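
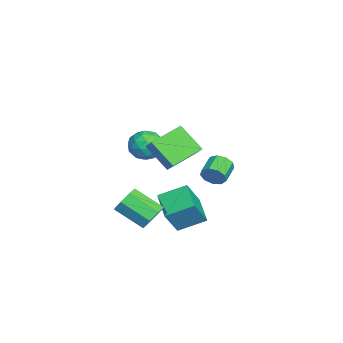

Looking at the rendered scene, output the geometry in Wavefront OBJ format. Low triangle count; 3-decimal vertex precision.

v -2.195 -0.765 0.466
v -1.276 -1.281 0.072
v -3.244 -1.919 -0.472
v -2.325 -2.435 -0.866
v -2.597 -2.524 0.222
v -1.949 -1.811 0.802
v -2.571 -1.389 -1.202
v -1.923 -0.676 -0.622
v -1.508 -1.666 -0.959
v -1.524 -2.368 -0.079
v -2.996 -0.832 -0.321
v -3.012 -1.534 0.559
v -1.643 -0.922 0.352
v -2.877 -2.278 -0.752
v -3.037 -2.331 -0.112
v -2.496 -2.634 -0.344
v -2.039 -1.233 0.781
v -1.498 -1.536 0.549
v -2.275 -2.267 0.637
v -3.022 -1.664 -0.949
v -2.481 -1.967 -1.181
v -2.024 -0.566 -0.056
v -1.483 -0.869 -0.288
v -2.245 -0.933 -1.037
v -1.24 -1.451 -0.486
v -1.857 -2.13 -1.038
v -2.001 -1.515 -1.235
v -1.62 -1.096 -0.894
v -1.249 -1.863 0.031
v -1.866 -2.542 -0.521
v -2.026 -2.594 0.119
v -1.644 -2.175 0.46
v -1.386 -2.09 -0.575
v -2.654 -0.658 0.121
v -3.271 -1.337 -0.431
v -2.876 -1.025 -0.86
v -2.494 -0.606 -0.519
v -2.663 -1.07 0.638
v -3.28 -1.749 0.086
v -2.9 -2.104 0.494
v -2.519 -1.685 0.835
v -3.134 -1.11 0.175
v 0.71 -0.105 -3.769
v 0.541 1.529 -3.01
v 2.426 0.368 -4.405
v 2.256 2.003 -3.646
v 1.504 -0.783 -2.134
v 1.334 0.852 -1.375
v 3.219 -0.309 -2.77
v 3.05 1.325 -2.011
v 3.916 -0.88 -2.469
v 4.796 -1.035 -2.177
v 4.164 -2.635 -1.119
v 3.284 -2.48 -1.411
v 4.432 -0.599 -1.735
v 3.8 -2.199 -0.677
v 3.766 -0.327 -1.724
v 3.133 -1.928 -0.665
v 3.188 -0.38 -2.149
v 2.555 -1.98 -1.09
v 3.036 -0.725 -2.761
v 2.404 -2.325 -1.703
v 3.4 -1.161 -3.203
v 2.768 -2.761 -2.145
v 4.067 -1.432 -3.215
v 3.434 -3.033 -2.156
v 4.645 -1.38 -2.79
v 4.012 -2.98 -1.731
v 1.409 -1.406 1.704
v 2.28 -1.053 2.514
v 0.172 0.147 2.358
v 1.043 0.499 3.168
v 2.197 -0.199 0.332
v 3.068 0.153 1.142
v 0.96 1.353 0.986
v 1.831 1.706 1.796
v -2.984 2.248 -3.134
v -2.637 2.535 -2.449
v -3.848 2.979 -2.021
v -4.196 2.692 -2.706
v -2.632 2.93 -2.847
v -3.844 3.375 -2.418
v -2.792 3.007 -3.379
v -4.004 3.451 -2.95
v -3.042 2.728 -3.797
v -4.254 3.172 -3.368
v -3.265 2.224 -3.904
v -4.477 2.669 -3.476
v -3.356 1.732 -3.652
v -4.568 2.176 -3.223
v -3.273 1.481 -3.157
v -4.485 1.925 -2.729
v -3.055 1.589 -2.652
v -4.267 2.033 -2.223
v -2.804 2.005 -2.372
v -4.015 2.449 -1.944
f 1 38 17
f 38 12 41
f 17 41 6
f 38 41 17
f 1 17 13
f 17 6 18
f 13 18 2
f 17 18 13
f 1 13 22
f 13 2 23
f 22 23 8
f 13 23 22
f 1 22 34
f 22 8 37
f 34 37 11
f 22 37 34
f 1 34 38
f 34 11 42
f 38 42 12
f 34 42 38
f 2 18 29
f 18 6 32
f 29 32 10
f 18 32 29
f 6 41 19
f 41 12 40
f 19 40 5
f 41 40 19
f 12 42 39
f 42 11 35
f 39 35 3
f 42 35 39
f 11 37 36
f 37 8 24
f 36 24 7
f 37 24 36
f 8 23 28
f 23 2 25
f 28 25 9
f 23 25 28
f 4 30 16
f 30 10 31
f 16 31 5
f 30 31 16
f 4 16 14
f 16 5 15
f 14 15 3
f 16 15 14
f 4 14 21
f 14 3 20
f 21 20 7
f 14 20 21
f 4 21 26
f 21 7 27
f 26 27 9
f 21 27 26
f 4 26 30
f 26 9 33
f 30 33 10
f 26 33 30
f 5 31 19
f 31 10 32
f 19 32 6
f 31 32 19
f 3 15 39
f 15 5 40
f 39 40 12
f 15 40 39
f 7 20 36
f 20 3 35
f 36 35 11
f 20 35 36
f 9 27 28
f 27 7 24
f 28 24 8
f 27 24 28
f 10 33 29
f 33 9 25
f 29 25 2
f 33 25 29
f 44 46 43
f 47 44 43
f 43 46 45
f 45 47 43
f 44 50 46
f 48 44 47
f 48 50 44
f 46 50 45
f 49 47 45
f 45 50 49
f 49 48 47
f 50 48 49
f 52 51 55
f 52 55 53
f 53 55 56
f 53 56 54
f 55 51 57
f 55 57 56
f 56 57 58
f 56 58 54
f 57 51 59
f 57 59 58
f 58 59 60
f 58 60 54
f 59 51 61
f 59 61 60
f 60 61 62
f 60 62 54
f 61 51 63
f 61 63 62
f 62 63 64
f 62 64 54
f 63 51 65
f 63 65 64
f 64 65 66
f 64 66 54
f 65 51 67
f 65 67 66
f 66 67 68
f 66 68 54
f 67 51 52
f 67 52 68
f 68 52 53
f 68 53 54
f 70 72 69
f 73 70 69
f 69 72 71
f 71 73 69
f 70 76 72
f 74 70 73
f 74 76 70
f 72 76 71
f 75 73 71
f 71 76 75
f 75 74 73
f 76 74 75
f 78 77 81
f 78 81 79
f 79 81 82
f 79 82 80
f 81 77 83
f 81 83 82
f 82 83 84
f 82 84 80
f 83 77 85
f 83 85 84
f 84 85 86
f 84 86 80
f 85 77 87
f 85 87 86
f 86 87 88
f 86 88 80
f 87 77 89
f 87 89 88
f 88 89 90
f 88 90 80
f 89 77 91
f 89 91 90
f 90 91 92
f 90 92 80
f 91 77 93
f 91 93 92
f 92 93 94
f 92 94 80
f 93 77 95
f 93 95 94
f 94 95 96
f 94 96 80
f 95 77 78
f 95 78 96
f 96 78 79
f 96 79 80



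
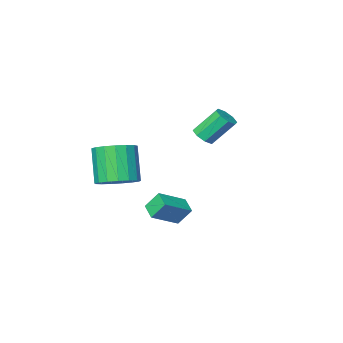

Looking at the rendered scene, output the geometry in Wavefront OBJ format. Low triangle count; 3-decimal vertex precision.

v 4.085 0.341 -1.672
v 4.829 -0.366 -1.895
v 4.438 -1.328 -0.151
v 3.695 -0.621 0.072
v 5.075 -0.008 -1.643
v 4.685 -0.97 0.102
v 5.095 0.43 -1.397
v 4.704 -0.532 0.348
v 4.883 0.847 -1.214
v 4.492 -0.114 0.53
v 4.488 1.149 -1.137
v 4.098 0.187 0.608
v 4.002 1.265 -1.182
v 3.611 0.304 0.563
v 3.534 1.17 -1.339
v 3.143 0.208 0.406
v 3.193 0.884 -1.573
v 2.802 -0.077 0.172
v 3.056 0.474 -1.829
v 2.665 -0.487 -0.085
v 3.155 0.034 -2.05
v 2.764 -0.928 -0.305
v 3.467 -0.336 -2.184
v 3.076 -1.298 -0.439
v 3.921 -0.552 -2.201
v 3.53 -1.513 -0.456
v 4.412 -0.562 -2.097
v 4.022 -1.524 -0.352
v -1.084 -0.682 -0.374
v -0.558 -0.406 -0.109
v -1.491 0.137 1.179
v -2.016 -0.138 0.914
v -0.8 -0.098 -0.414
v -1.733 0.445 0.873
v -1.209 -0.131 -0.696
v -2.142 0.412 0.591
v -1.544 -0.487 -0.789
v -2.477 0.056 0.498
v -1.609 -0.957 -0.639
v -2.542 -0.414 0.649
v -1.367 -1.265 -0.333
v -2.3 -0.722 0.954
v -0.958 -1.232 -0.051
v -1.891 -0.689 1.236
v -0.623 -0.876 0.042
v -1.556 -0.333 1.329
v 1.833 3.075 -2.888
v 1.665 2.232 -2.588
v 3.216 3.071 -2.124
v 3.049 2.229 -1.824
v 2.311 2.671 -3.756
v 2.144 1.829 -3.456
v 3.695 2.668 -2.992
v 3.527 1.825 -2.692
f 2 1 5
f 2 5 3
f 3 5 6
f 3 6 4
f 5 1 7
f 5 7 6
f 6 7 8
f 6 8 4
f 7 1 9
f 7 9 8
f 8 9 10
f 8 10 4
f 9 1 11
f 9 11 10
f 10 11 12
f 10 12 4
f 11 1 13
f 11 13 12
f 12 13 14
f 12 14 4
f 13 1 15
f 13 15 14
f 14 15 16
f 14 16 4
f 15 1 17
f 15 17 16
f 16 17 18
f 16 18 4
f 17 1 19
f 17 19 18
f 18 19 20
f 18 20 4
f 19 1 21
f 19 21 20
f 20 21 22
f 20 22 4
f 21 1 23
f 21 23 22
f 22 23 24
f 22 24 4
f 23 1 25
f 23 25 24
f 24 25 26
f 24 26 4
f 25 1 27
f 25 27 26
f 26 27 28
f 26 28 4
f 27 1 2
f 27 2 28
f 28 2 3
f 28 3 4
f 30 29 33
f 30 33 31
f 31 33 34
f 31 34 32
f 33 29 35
f 33 35 34
f 34 35 36
f 34 36 32
f 35 29 37
f 35 37 36
f 36 37 38
f 36 38 32
f 37 29 39
f 37 39 38
f 38 39 40
f 38 40 32
f 39 29 41
f 39 41 40
f 40 41 42
f 40 42 32
f 41 29 43
f 41 43 42
f 42 43 44
f 42 44 32
f 43 29 45
f 43 45 44
f 44 45 46
f 44 46 32
f 45 29 30
f 45 30 46
f 46 30 31
f 46 31 32
f 48 50 47
f 51 48 47
f 47 50 49
f 49 51 47
f 48 54 50
f 52 48 51
f 52 54 48
f 50 54 49
f 53 51 49
f 49 54 53
f 53 52 51
f 54 52 53



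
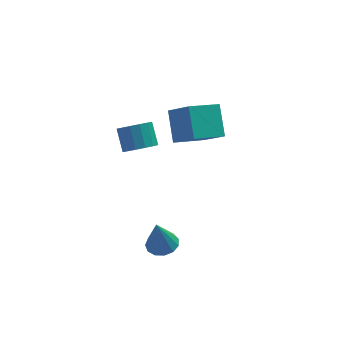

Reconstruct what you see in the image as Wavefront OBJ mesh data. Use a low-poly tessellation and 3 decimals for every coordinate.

v 0.207 0.361 2.12
v 0.301 1.69 3.208
v -0.511 1.346 0.979
v -0.417 2.675 2.067
v 1.757 0.765 1.493
v 1.851 2.094 2.581
v 1.039 1.75 0.352
v 1.133 3.079 1.44
v -1.839 2.252 -0.088
v -0.988 2.36 -0.145
v -1.049 3.296 0.711
v -1.901 3.188 0.768
v -1.159 2.631 -0.454
v -1.221 3.567 0.403
v -1.513 2.801 -0.664
v -1.574 3.737 0.192
v -1.954 2.823 -0.721
v -2.015 3.759 0.135
v -2.364 2.693 -0.608
v -2.426 3.629 0.249
v -2.634 2.444 -0.355
v -2.695 3.38 0.501
v -2.691 2.144 -0.031
v -2.752 3.08 0.825
v -2.519 1.873 0.277
v -2.581 2.809 1.134
v -2.166 1.703 0.488
v -2.227 2.639 1.344
v -1.725 1.681 0.545
v -1.786 2.617 1.401
v -1.314 1.811 0.431
v -1.376 2.747 1.288
v -1.045 2.06 0.179
v -1.106 2.996 1.035
v -1.587 -0.89 -4.349
v -0.945 -0.442 -4.245
v -1.853 -0.89 -2.711
v -1.286 -0.162 -4.301
v -1.723 -0.112 -4.372
v -2.116 -0.31 -4.435
v -2.342 -0.692 -4.472
v -2.328 -1.137 -4.469
v -2.079 -1.503 -4.429
v -1.674 -1.675 -4.363
v -1.241 -1.598 -4.293
v -0.918 -1.296 -4.241
v -0.808 -0.865 -4.223
f 2 4 1
f 5 2 1
f 1 4 3
f 3 5 1
f 2 8 4
f 6 2 5
f 6 8 2
f 4 8 3
f 7 5 3
f 3 8 7
f 7 6 5
f 8 6 7
f 10 9 13
f 10 13 11
f 11 13 14
f 11 14 12
f 13 9 15
f 13 15 14
f 14 15 16
f 14 16 12
f 15 9 17
f 15 17 16
f 16 17 18
f 16 18 12
f 17 9 19
f 17 19 18
f 18 19 20
f 18 20 12
f 19 9 21
f 19 21 20
f 20 21 22
f 20 22 12
f 21 9 23
f 21 23 22
f 22 23 24
f 22 24 12
f 23 9 25
f 23 25 24
f 24 25 26
f 24 26 12
f 25 9 27
f 25 27 26
f 26 27 28
f 26 28 12
f 27 9 29
f 27 29 28
f 28 29 30
f 28 30 12
f 29 9 31
f 29 31 30
f 30 31 32
f 30 32 12
f 31 9 33
f 31 33 32
f 32 33 34
f 32 34 12
f 33 9 10
f 33 10 34
f 34 10 11
f 34 11 12
f 36 35 38
f 36 38 37
f 38 35 39
f 38 39 37
f 39 35 40
f 39 40 37
f 40 35 41
f 40 41 37
f 41 35 42
f 41 42 37
f 42 35 43
f 42 43 37
f 43 35 44
f 43 44 37
f 44 35 45
f 44 45 37
f 45 35 46
f 45 46 37
f 46 35 47
f 46 47 37
f 47 35 36
f 47 36 37



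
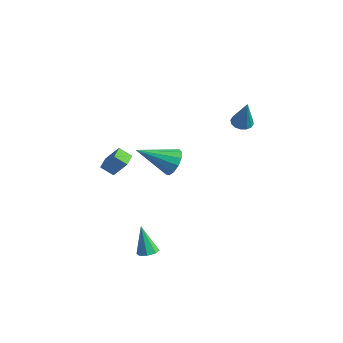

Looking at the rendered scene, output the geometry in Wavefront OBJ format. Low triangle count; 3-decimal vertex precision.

v 3.371 -3.8 -4.602
v 3.929 -3.781 -4.383
v 2.729 -3.68 -2.978
v 3.764 -3.363 -4.479
v 3.368 -3.202 -4.647
v 2.974 -3.39 -4.789
v 2.813 -3.819 -4.821
v 2.978 -4.236 -4.725
v 3.373 -4.398 -4.557
v 3.767 -4.21 -4.415
v -0.045 -3.93 0.298
v 0.679 -3.617 1.356
v -0.475 -3.189 0.373
v 0.249 -2.876 1.431
v 0.531 -3.544 -0.211
v 1.255 -3.231 0.847
v 0.101 -2.803 -0.136
v 0.825 -2.49 0.922
v 3.404 2.985 2.202
v 3.947 2.758 2.007
v 3.956 2.795 3.958
v 3.992 3.075 2.027
v 3.88 3.368 2.094
v 3.64 3.559 2.19
v 3.337 3.595 2.289
v 3.052 3.468 2.365
v 2.861 3.212 2.397
v 2.816 2.895 2.377
v 2.929 2.602 2.31
v 3.169 2.412 2.214
v 3.472 2.375 2.115
v 3.757 2.502 2.039
v 3.616 -2.211 1.747
v 4.205 -2.218 2.374
v 2.444 -3.709 2.833
v 3.882 -1.878 2.494
v 3.474 -1.643 2.377
v 3.112 -1.589 2.061
v 2.909 -1.732 1.644
v 2.931 -2.028 1.261
v 3.17 -2.381 1.032
v 3.551 -2.68 1.03
v 3.953 -2.831 1.255
v 4.247 -2.785 1.637
v 4.341 -2.556 2.054
f 2 1 4
f 2 4 3
f 4 1 5
f 4 5 3
f 5 1 6
f 5 6 3
f 6 1 7
f 6 7 3
f 7 1 8
f 7 8 3
f 8 1 9
f 8 9 3
f 9 1 10
f 9 10 3
f 10 1 2
f 10 2 3
f 12 14 11
f 15 12 11
f 11 14 13
f 13 15 11
f 12 18 14
f 16 12 15
f 16 18 12
f 14 18 13
f 17 15 13
f 13 18 17
f 17 16 15
f 18 16 17
f 20 19 22
f 20 22 21
f 22 19 23
f 22 23 21
f 23 19 24
f 23 24 21
f 24 19 25
f 24 25 21
f 25 19 26
f 25 26 21
f 26 19 27
f 26 27 21
f 27 19 28
f 27 28 21
f 28 19 29
f 28 29 21
f 29 19 30
f 29 30 21
f 30 19 31
f 30 31 21
f 31 19 32
f 31 32 21
f 32 19 20
f 32 20 21
f 34 33 36
f 34 36 35
f 36 33 37
f 36 37 35
f 37 33 38
f 37 38 35
f 38 33 39
f 38 39 35
f 39 33 40
f 39 40 35
f 40 33 41
f 40 41 35
f 41 33 42
f 41 42 35
f 42 33 43
f 42 43 35
f 43 33 44
f 43 44 35
f 44 33 45
f 44 45 35
f 45 33 34
f 45 34 35



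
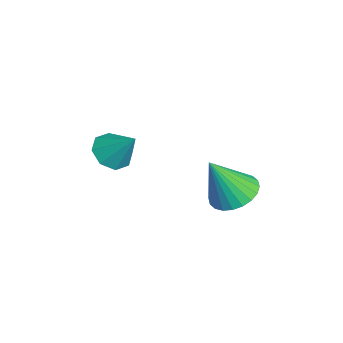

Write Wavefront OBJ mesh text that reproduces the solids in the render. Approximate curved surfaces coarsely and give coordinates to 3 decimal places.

v 1.693 -2.932 -1.916
v 2.362 -2.852 -2.382
v 2.347 -2.168 -0.844
v 1.953 -2.384 -2.467
v 1.392 -2.237 -2.228
v 1.006 -2.497 -1.807
v 1.023 -3.012 -1.449
v 1.432 -3.481 -1.365
v 1.994 -3.628 -1.603
v 2.379 -3.368 -2.024
v 1.826 1.218 -4.157
v 2.631 1.735 -3.999
v 2.054 0.322 -2.383
v 2.367 1.962 -3.851
v 2.021 2.076 -3.749
v 1.645 2.059 -3.709
v 1.296 1.914 -3.737
v 1.029 1.663 -3.829
v 0.882 1.344 -3.971
v 0.879 1.006 -4.142
v 1.02 0.701 -4.314
v 1.284 0.473 -4.463
v 1.63 0.36 -4.565
v 2.006 0.377 -4.605
v 2.355 0.522 -4.577
v 2.623 0.773 -4.484
v 2.769 1.091 -4.342
v 2.772 1.429 -4.172
f 2 1 4
f 2 4 3
f 4 1 5
f 4 5 3
f 5 1 6
f 5 6 3
f 6 1 7
f 6 7 3
f 7 1 8
f 7 8 3
f 8 1 9
f 8 9 3
f 9 1 10
f 9 10 3
f 10 1 2
f 10 2 3
f 12 11 14
f 12 14 13
f 14 11 15
f 14 15 13
f 15 11 16
f 15 16 13
f 16 11 17
f 16 17 13
f 17 11 18
f 17 18 13
f 18 11 19
f 18 19 13
f 19 11 20
f 19 20 13
f 20 11 21
f 20 21 13
f 21 11 22
f 21 22 13
f 22 11 23
f 22 23 13
f 23 11 24
f 23 24 13
f 24 11 25
f 24 25 13
f 25 11 26
f 25 26 13
f 26 11 27
f 26 27 13
f 27 11 28
f 27 28 13
f 28 11 12
f 28 12 13



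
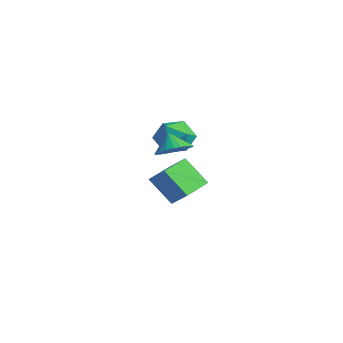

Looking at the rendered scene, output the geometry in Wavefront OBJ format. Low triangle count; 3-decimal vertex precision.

v -4.481 1.258 -2.741
v -3.476 1.513 -1.861
v -5.111 2.894 -2.496
v -4.107 3.149 -1.615
v -3.393 1.891 -4.165
v -2.389 2.146 -3.284
v -4.024 3.527 -3.919
v -3.019 3.782 -3.039
v 2.015 -1.47 2.154
v 2.634 -0.914 2.525
v 1.445 -1.43 3.046
v 2.413 -0.681 2.373
v 2.132 -0.568 2.189
v 1.833 -0.592 1.998
v 1.562 -0.75 1.832
v 1.36 -1.017 1.714
v 1.258 -1.353 1.664
v 1.271 -1.707 1.688
v 1.397 -2.025 1.783
v 1.618 -2.258 1.934
v 1.899 -2.372 2.119
v 2.198 -2.347 2.309
v 2.469 -2.19 2.476
v 2.671 -1.922 2.593
v 2.773 -1.586 2.644
v 2.76 -1.232 2.62
v -4.677 2.182 -0.305
v -3.853 2.868 -0.71
v -3.567 1.672 1.09
v -2.743 2.358 0.685
v -3.694 2.81 1.137
v -4.38 3.125 0.275
v -3.04 1.415 0.105
v -3.726 1.73 -0.757
v -2.841 2.394 -0.456
v -3.245 3.256 0.181
v -4.175 1.284 0.199
v -4.579 2.146 0.836
f 2 4 1
f 5 2 1
f 1 4 3
f 3 5 1
f 2 8 4
f 6 2 5
f 6 8 2
f 4 8 3
f 7 5 3
f 3 8 7
f 7 6 5
f 8 6 7
f 10 9 12
f 10 12 11
f 12 9 13
f 12 13 11
f 13 9 14
f 13 14 11
f 14 9 15
f 14 15 11
f 15 9 16
f 15 16 11
f 16 9 17
f 16 17 11
f 17 9 18
f 17 18 11
f 18 9 19
f 18 19 11
f 19 9 20
f 19 20 11
f 20 9 21
f 20 21 11
f 21 9 22
f 21 22 11
f 22 9 23
f 22 23 11
f 23 9 24
f 23 24 11
f 24 9 25
f 24 25 11
f 25 9 26
f 25 26 11
f 26 9 10
f 26 10 11
f 27 38 32
f 27 32 28
f 27 28 34
f 27 34 37
f 27 37 38
f 28 32 36
f 32 38 31
f 38 37 29
f 37 34 33
f 34 28 35
f 30 36 31
f 30 31 29
f 30 29 33
f 30 33 35
f 30 35 36
f 31 36 32
f 29 31 38
f 33 29 37
f 35 33 34
f 36 35 28



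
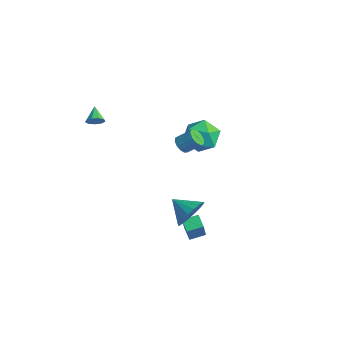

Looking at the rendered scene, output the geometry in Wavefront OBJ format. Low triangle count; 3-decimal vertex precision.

v 1.879 -0.439 -4.297
v 2.472 -1.007 -2.832
v 2.18 0.416 -4.088
v 2.773 -0.153 -2.622
v 2.607 -0.607 -4.658
v 3.2 -1.176 -3.192
v 2.908 0.247 -4.448
v 3.501 -0.321 -2.983
v 3.653 -1.218 -1.33
v 4.176 -1.79 -0.699
v 2.487 -1.642 -0.75
v 4.144 -1.403 -0.48
v 4.016 -0.981 -0.429
v 3.815 -0.605 -0.557
v 3.582 -0.35 -0.838
v 3.363 -0.267 -1.217
v 3.202 -0.373 -1.618
v 3.13 -0.646 -1.962
v 3.161 -1.032 -2.181
v 3.29 -1.455 -2.232
v 3.491 -1.831 -2.104
v 3.724 -2.085 -1.822
v 3.943 -2.168 -1.444
v 4.104 -2.063 -1.043
v -2.26 -3.33 3.171
v -1.908 -2.989 3.398
v -3.02 -2.89 3.689
v -2.038 -2.845 3.084
v -2.272 -2.927 2.811
v -2.501 -3.198 2.706
v -2.616 -3.531 2.818
v -2.565 -3.769 3.096
v -2.371 -3.802 3.408
v -2.125 -3.614 3.61
v -1.942 -3.293 3.606
v 2.224 -0.862 3.194
v 2.714 -1.04 2.987
v 3.225 -0.416 3.659
v 2.736 -0.238 3.866
v 2.631 -0.788 2.816
v 3.142 -0.164 3.488
v 2.42 -0.56 2.765
v 2.931 0.064 3.437
v 2.146 -0.427 2.85
v 2.657 0.197 3.522
v 1.897 -0.433 3.044
v 2.409 0.191 3.716
v 1.753 -0.575 3.286
v 2.264 0.049 3.958
v 1.758 -0.808 3.499
v 2.269 -0.184 4.171
v 1.911 -1.058 3.614
v 2.422 -0.434 4.287
v 2.164 -1.246 3.597
v 2.675 -0.622 4.269
v 2.436 -1.312 3.451
v 2.947 -0.688 4.123
v 2.641 -1.235 3.224
v 3.152 -0.611 3.896
v -2.072 2.487 0.343
v -1.312 3.037 1.02
v -0.748 2.263 -0.96
v 0.012 2.813 -0.283
v -0.376 1.765 0.016
v -1.195 1.904 0.821
v -0.865 3.396 -0.761
v -1.684 3.535 0.044
v -0.567 3.599 0.337
v -0.264 2.591 0.818
v -1.796 2.709 -0.758
v -1.493 1.701 -0.277
f 2 4 1
f 5 2 1
f 1 4 3
f 3 5 1
f 2 8 4
f 6 2 5
f 6 8 2
f 4 8 3
f 7 5 3
f 3 8 7
f 7 6 5
f 8 6 7
f 10 9 12
f 10 12 11
f 12 9 13
f 12 13 11
f 13 9 14
f 13 14 11
f 14 9 15
f 14 15 11
f 15 9 16
f 15 16 11
f 16 9 17
f 16 17 11
f 17 9 18
f 17 18 11
f 18 9 19
f 18 19 11
f 19 9 20
f 19 20 11
f 20 9 21
f 20 21 11
f 21 9 22
f 21 22 11
f 22 9 23
f 22 23 11
f 23 9 24
f 23 24 11
f 24 9 10
f 24 10 11
f 26 25 28
f 26 28 27
f 28 25 29
f 28 29 27
f 29 25 30
f 29 30 27
f 30 25 31
f 30 31 27
f 31 25 32
f 31 32 27
f 32 25 33
f 32 33 27
f 33 25 34
f 33 34 27
f 34 25 35
f 34 35 27
f 35 25 26
f 35 26 27
f 37 36 40
f 37 40 38
f 38 40 41
f 38 41 39
f 40 36 42
f 40 42 41
f 41 42 43
f 41 43 39
f 42 36 44
f 42 44 43
f 43 44 45
f 43 45 39
f 44 36 46
f 44 46 45
f 45 46 47
f 45 47 39
f 46 36 48
f 46 48 47
f 47 48 49
f 47 49 39
f 48 36 50
f 48 50 49
f 49 50 51
f 49 51 39
f 50 36 52
f 50 52 51
f 51 52 53
f 51 53 39
f 52 36 54
f 52 54 53
f 53 54 55
f 53 55 39
f 54 36 56
f 54 56 55
f 55 56 57
f 55 57 39
f 56 36 58
f 56 58 57
f 57 58 59
f 57 59 39
f 58 36 37
f 58 37 59
f 59 37 38
f 59 38 39
f 60 71 65
f 60 65 61
f 60 61 67
f 60 67 70
f 60 70 71
f 61 65 69
f 65 71 64
f 71 70 62
f 70 67 66
f 67 61 68
f 63 69 64
f 63 64 62
f 63 62 66
f 63 66 68
f 63 68 69
f 64 69 65
f 62 64 71
f 66 62 70
f 68 66 67
f 69 68 61



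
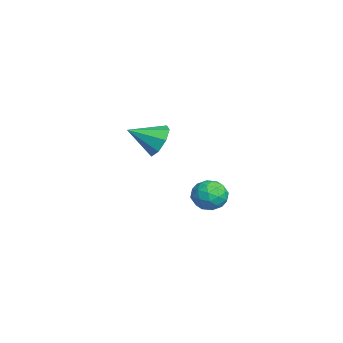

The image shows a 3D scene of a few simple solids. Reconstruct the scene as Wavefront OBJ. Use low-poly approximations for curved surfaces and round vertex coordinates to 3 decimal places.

v -2.976 -2.364 0.754
v -2.525 -2.749 0.012
v -2.944 -3.776 1.506
v -2.066 -2.476 0.505
v -2.14 -2.137 1.144
v -2.704 -1.931 1.555
v -3.427 -1.979 1.496
v -3.886 -2.252 1.003
v -3.812 -2.591 0.364
v -3.249 -2.797 -0.047
v 2.205 -0.059 -0.215
v 2.886 -0.204 0.257
v 2.074 -1.396 -0.437
v 2.755 -1.541 0.035
v 2.045 -1.266 0.394
v 2.126 -0.44 0.531
v 2.834 -1.16 -0.711
v 2.915 -0.334 -0.574
v 3.274 -0.885 -0.049
v 2.787 -0.95 0.633
v 2.173 -0.65 -0.813
v 1.686 -0.715 -0.131
v 2.557 -0.014 0.04
v 2.403 -1.586 -0.22
v 1.986 -1.424 -0.01
v 2.386 -1.509 0.268
v 2.111 -0.153 0.201
v 2.511 -0.238 0.479
v 2.017 -0.862 0.559
v 2.449 -1.362 -0.659
v 2.849 -1.447 -0.381
v 2.574 -0.091 -0.448
v 2.974 -0.176 -0.17
v 2.943 -0.738 -0.739
v 3.186 -0.5 0.138
v 3.109 -1.285 0.008
v 3.155 -1.061 -0.431
v 3.203 -0.576 -0.35
v 2.899 -0.538 0.539
v 2.822 -1.324 0.409
v 2.405 -1.162 0.619
v 2.453 -0.677 0.7
v 3.128 -0.938 0.359
v 2.138 -0.276 -0.589
v 2.061 -1.062 -0.719
v 2.507 -0.923 -0.88
v 2.555 -0.438 -0.799
v 1.851 -0.315 -0.188
v 1.774 -1.1 -0.318
v 1.757 -1.024 0.17
v 1.805 -0.539 0.251
v 1.832 -0.662 -0.539
f 2 1 4
f 2 4 3
f 4 1 5
f 4 5 3
f 5 1 6
f 5 6 3
f 6 1 7
f 6 7 3
f 7 1 8
f 7 8 3
f 8 1 9
f 8 9 3
f 9 1 10
f 9 10 3
f 10 1 2
f 10 2 3
f 11 48 27
f 48 22 51
f 27 51 16
f 48 51 27
f 11 27 23
f 27 16 28
f 23 28 12
f 27 28 23
f 11 23 32
f 23 12 33
f 32 33 18
f 23 33 32
f 11 32 44
f 32 18 47
f 44 47 21
f 32 47 44
f 11 44 48
f 44 21 52
f 48 52 22
f 44 52 48
f 12 28 39
f 28 16 42
f 39 42 20
f 28 42 39
f 16 51 29
f 51 22 50
f 29 50 15
f 51 50 29
f 22 52 49
f 52 21 45
f 49 45 13
f 52 45 49
f 21 47 46
f 47 18 34
f 46 34 17
f 47 34 46
f 18 33 38
f 33 12 35
f 38 35 19
f 33 35 38
f 14 40 26
f 40 20 41
f 26 41 15
f 40 41 26
f 14 26 24
f 26 15 25
f 24 25 13
f 26 25 24
f 14 24 31
f 24 13 30
f 31 30 17
f 24 30 31
f 14 31 36
f 31 17 37
f 36 37 19
f 31 37 36
f 14 36 40
f 36 19 43
f 40 43 20
f 36 43 40
f 15 41 29
f 41 20 42
f 29 42 16
f 41 42 29
f 13 25 49
f 25 15 50
f 49 50 22
f 25 50 49
f 17 30 46
f 30 13 45
f 46 45 21
f 30 45 46
f 19 37 38
f 37 17 34
f 38 34 18
f 37 34 38
f 20 43 39
f 43 19 35
f 39 35 12
f 43 35 39



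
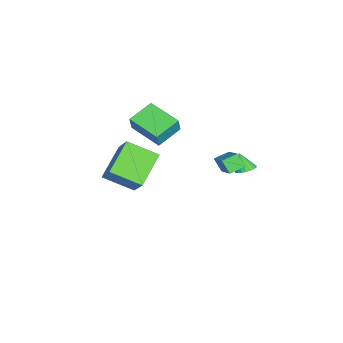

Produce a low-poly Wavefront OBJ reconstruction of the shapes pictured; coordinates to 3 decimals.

v 1.767 1.677 1.211
v 2.994 2.257 2.095
v 1.284 2.351 1.44
v 2.511 2.93 2.324
v 2.049 2.11 0.536
v 3.276 2.689 1.42
v 1.566 2.783 0.765
v 2.793 3.363 1.649
v -3.54 -4.199 -2.797
v -2.348 -3.517 -1.329
v -3.519 -2.474 -3.616
v -2.327 -1.792 -2.148
v -1.793 -4.768 -3.952
v -0.601 -4.086 -2.484
v -1.772 -3.043 -4.771
v -0.58 -2.361 -3.303
v 1.148 3.179 0.129
v 1.62 2.861 0.163
v 0.812 2.781 1.051
v 1.685 3.047 0.267
v 1.668 3.253 0.349
v 1.572 3.447 0.399
v 1.412 3.601 0.407
v 1.211 3.691 0.373
v 1.001 3.702 0.301
v 0.813 3.635 0.203
v 0.676 3.497 0.094
v 0.611 3.312 -0.01
v 0.628 3.106 -0.092
v 0.723 2.912 -0.142
v 0.884 2.758 -0.15
v 1.085 2.668 -0.115
v 1.295 2.656 -0.044
v 1.483 2.724 0.054
v -2.15 -2.082 1.374
v -1.763 -2.106 2.306
v -1.102 -0.485 0.98
v -0.715 -0.509 1.913
v -0.985 -2.971 0.867
v -0.598 -2.995 1.8
v 0.063 -1.374 0.474
v 0.45 -1.398 1.406
f 2 4 1
f 5 2 1
f 1 4 3
f 3 5 1
f 2 8 4
f 6 2 5
f 6 8 2
f 4 8 3
f 7 5 3
f 3 8 7
f 7 6 5
f 8 6 7
f 10 12 9
f 13 10 9
f 9 12 11
f 11 13 9
f 10 16 12
f 14 10 13
f 14 16 10
f 12 16 11
f 15 13 11
f 11 16 15
f 15 14 13
f 16 14 15
f 18 17 20
f 18 20 19
f 20 17 21
f 20 21 19
f 21 17 22
f 21 22 19
f 22 17 23
f 22 23 19
f 23 17 24
f 23 24 19
f 24 17 25
f 24 25 19
f 25 17 26
f 25 26 19
f 26 17 27
f 26 27 19
f 27 17 28
f 27 28 19
f 28 17 29
f 28 29 19
f 29 17 30
f 29 30 19
f 30 17 31
f 30 31 19
f 31 17 32
f 31 32 19
f 32 17 33
f 32 33 19
f 33 17 34
f 33 34 19
f 34 17 18
f 34 18 19
f 36 38 35
f 39 36 35
f 35 38 37
f 37 39 35
f 36 42 38
f 40 36 39
f 40 42 36
f 38 42 37
f 41 39 37
f 37 42 41
f 41 40 39
f 42 40 41



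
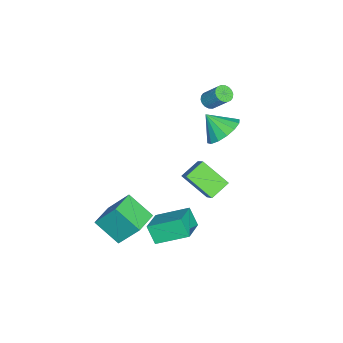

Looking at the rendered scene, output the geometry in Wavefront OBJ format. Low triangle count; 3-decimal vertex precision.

v 1.758 -3.93 -4.029
v 1.793 -2.798 -2.503
v 2.12 -2.583 -5.036
v 2.155 -1.451 -3.51
v 3.165 -4.189 -3.87
v 3.2 -3.057 -2.344
v 3.527 -2.842 -4.877
v 3.562 -1.71 -3.351
v 2.811 -1.116 -2.689
v 4.209 -1.149 -2.174
v 2.539 0.541 -1.843
v 3.937 0.508 -1.329
v 3.163 -0.588 -3.611
v 4.561 -0.621 -3.097
v 2.891 1.069 -2.766
v 4.289 1.036 -2.251
v -3.036 0.019 1.509
v -2.56 0.107 1.294
v -2.227 0.949 2.376
v -2.704 0.861 2.591
v -2.692 0.279 1.201
v -2.36 1.121 2.283
v -2.893 0.4 1.169
v -2.56 1.241 2.251
v -3.121 0.445 1.205
v -2.789 1.286 2.286
v -3.333 0.405 1.3
v -3.001 1.247 2.382
v -3.487 0.29 1.438
v -3.154 1.131 2.519
v -3.551 0.12 1.589
v -3.218 0.962 2.67
v -3.513 -0.069 1.724
v -3.18 0.773 2.806
v -3.38 -0.241 1.817
v -3.048 0.601 2.899
v -3.18 -0.361 1.849
v -2.847 0.48 2.931
v -2.951 -0.406 1.814
v -2.619 0.435 2.895
v -2.739 -0.367 1.718
v -2.407 0.475 2.8
v -2.586 -0.251 1.581
v -2.253 0.59 2.662
v -2.522 -0.082 1.43
v -2.189 0.76 2.511
v 2.422 2.183 0.636
v 2.044 0.808 1.579
v 3.544 2.734 1.889
v 3.166 1.359 2.832
v 3.274 1.601 0.128
v 2.896 0.226 1.071
v 4.396 2.152 1.381
v 4.018 0.777 2.324
v 0.118 1.566 2.35
v 1.142 1.583 2.535
v -0.038 0.614 3.31
v 0.934 1.952 2.867
v 0.508 2.218 3.061
v -0.023 2.309 3.064
v -0.516 2.2 2.877
v -0.839 1.922 2.548
v -0.905 1.548 2.166
v -0.698 1.179 1.834
v -0.271 0.914 1.64
v 0.259 0.823 1.636
v 0.752 0.931 1.824
v 1.075 1.209 2.153
f 2 4 1
f 5 2 1
f 1 4 3
f 3 5 1
f 2 8 4
f 6 2 5
f 6 8 2
f 4 8 3
f 7 5 3
f 3 8 7
f 7 6 5
f 8 6 7
f 10 12 9
f 13 10 9
f 9 12 11
f 11 13 9
f 10 16 12
f 14 10 13
f 14 16 10
f 12 16 11
f 15 13 11
f 11 16 15
f 15 14 13
f 16 14 15
f 18 17 21
f 18 21 19
f 19 21 22
f 19 22 20
f 21 17 23
f 21 23 22
f 22 23 24
f 22 24 20
f 23 17 25
f 23 25 24
f 24 25 26
f 24 26 20
f 25 17 27
f 25 27 26
f 26 27 28
f 26 28 20
f 27 17 29
f 27 29 28
f 28 29 30
f 28 30 20
f 29 17 31
f 29 31 30
f 30 31 32
f 30 32 20
f 31 17 33
f 31 33 32
f 32 33 34
f 32 34 20
f 33 17 35
f 33 35 34
f 34 35 36
f 34 36 20
f 35 17 37
f 35 37 36
f 36 37 38
f 36 38 20
f 37 17 39
f 37 39 38
f 38 39 40
f 38 40 20
f 39 17 41
f 39 41 40
f 40 41 42
f 40 42 20
f 41 17 43
f 41 43 42
f 42 43 44
f 42 44 20
f 43 17 45
f 43 45 44
f 44 45 46
f 44 46 20
f 45 17 18
f 45 18 46
f 46 18 19
f 46 19 20
f 48 50 47
f 51 48 47
f 47 50 49
f 49 51 47
f 48 54 50
f 52 48 51
f 52 54 48
f 50 54 49
f 53 51 49
f 49 54 53
f 53 52 51
f 54 52 53
f 56 55 58
f 56 58 57
f 58 55 59
f 58 59 57
f 59 55 60
f 59 60 57
f 60 55 61
f 60 61 57
f 61 55 62
f 61 62 57
f 62 55 63
f 62 63 57
f 63 55 64
f 63 64 57
f 64 55 65
f 64 65 57
f 65 55 66
f 65 66 57
f 66 55 67
f 66 67 57
f 67 55 68
f 67 68 57
f 68 55 56
f 68 56 57



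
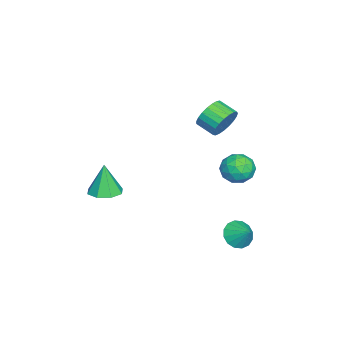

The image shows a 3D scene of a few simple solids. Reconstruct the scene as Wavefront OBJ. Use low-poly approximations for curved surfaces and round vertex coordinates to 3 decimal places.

v -0.348 3.536 -2.995
v 0.4 3.461 -3.526
v 0.288 4.284 -2.205
v 0.166 3.839 -3.695
v -0.206 4.136 -3.678
v -0.616 4.272 -3.477
v -0.954 4.211 -3.147
v -1.129 3.969 -2.776
v -1.096 3.611 -2.464
v -0.861 3.233 -2.294
v -0.489 2.936 -2.312
v -0.08 2.799 -2.513
v 0.258 2.861 -2.843
v 0.434 3.103 -3.214
v -0.463 -3.713 -0.709
v 0.353 -3.171 -0.566
v -0.737 -3.807 1.209
v -0.27 -2.745 -0.634
v -1.006 -2.886 -0.746
v -1.424 -3.512 -0.837
v -1.279 -4.256 -0.852
v -0.655 -4.681 -0.784
v 0.08 -4.54 -0.672
v 0.498 -3.914 -0.582
v -3.692 3.433 0.784
v -2.76 3.82 1.042
v -2.94 2.2 -0.082
v -2.008 2.587 0.176
v -2.609 2.149 0.904
v -3.074 2.911 1.439
v -2.626 3.109 -0.479
v -3.091 3.871 0.056
v -2.102 3.62 0.261
v -2.091 3.026 1.116
v -3.609 2.994 -0.156
v -3.598 2.4 0.699
v -3.292 3.735 0.989
v -2.408 2.285 -0.029
v -2.761 2.027 0.399
v -2.214 2.255 0.551
v -3.476 3.201 1.222
v -2.929 3.428 1.374
v -2.84 2.445 1.293
v -2.771 2.592 -0.414
v -2.224 2.819 -0.262
v -3.486 3.765 0.409
v -2.939 3.993 0.561
v -2.86 3.575 -0.333
v -2.358 3.845 0.681
v -1.915 3.12 0.172
v -2.278 3.427 -0.213
v -2.552 3.875 0.102
v -2.351 3.496 1.184
v -1.909 2.771 0.675
v -2.263 2.513 1.103
v -2.536 2.961 1.418
v -1.964 3.378 0.725
v -3.791 3.249 0.285
v -3.349 2.524 -0.224
v -3.164 3.059 -0.458
v -3.437 3.507 -0.143
v -3.785 2.9 0.788
v -3.342 2.175 0.279
v -3.148 2.145 0.858
v -3.422 2.593 1.173
v -3.736 2.642 0.235
v -3.333 2.225 3.628
v -2.69 2.259 4.393
v -3.164 1.249 4.837
v -3.807 1.215 4.072
v -3.013 2.475 4.542
v -3.486 1.466 4.985
v -3.39 2.649 4.532
v -3.864 1.639 4.976
v -3.758 2.748 4.367
v -4.232 1.739 4.81
v -4.053 2.758 4.073
v -4.527 1.748 4.516
v -4.223 2.675 3.703
v -4.697 1.665 4.146
v -4.239 2.514 3.32
v -4.713 1.505 3.763
v -4.099 2.304 2.99
v -4.572 1.294 3.433
v -3.826 2.079 2.77
v -4.3 1.07 3.214
v -3.468 1.88 2.699
v -3.941 0.871 3.143
v -3.086 1.74 2.789
v -3.56 0.731 3.232
v -2.748 1.685 3.024
v -3.221 0.675 3.467
v -2.51 1.722 3.363
v -2.984 0.713 3.806
v -2.415 1.847 3.748
v -2.889 0.837 4.191
v -2.479 2.036 4.113
v -2.952 1.027 4.556
f 2 1 4
f 2 4 3
f 4 1 5
f 4 5 3
f 5 1 6
f 5 6 3
f 6 1 7
f 6 7 3
f 7 1 8
f 7 8 3
f 8 1 9
f 8 9 3
f 9 1 10
f 9 10 3
f 10 1 11
f 10 11 3
f 11 1 12
f 11 12 3
f 12 1 13
f 12 13 3
f 13 1 14
f 13 14 3
f 14 1 2
f 14 2 3
f 16 15 18
f 16 18 17
f 18 15 19
f 18 19 17
f 19 15 20
f 19 20 17
f 20 15 21
f 20 21 17
f 21 15 22
f 21 22 17
f 22 15 23
f 22 23 17
f 23 15 24
f 23 24 17
f 24 15 16
f 24 16 17
f 25 62 41
f 62 36 65
f 41 65 30
f 62 65 41
f 25 41 37
f 41 30 42
f 37 42 26
f 41 42 37
f 25 37 46
f 37 26 47
f 46 47 32
f 37 47 46
f 25 46 58
f 46 32 61
f 58 61 35
f 46 61 58
f 25 58 62
f 58 35 66
f 62 66 36
f 58 66 62
f 26 42 53
f 42 30 56
f 53 56 34
f 42 56 53
f 30 65 43
f 65 36 64
f 43 64 29
f 65 64 43
f 36 66 63
f 66 35 59
f 63 59 27
f 66 59 63
f 35 61 60
f 61 32 48
f 60 48 31
f 61 48 60
f 32 47 52
f 47 26 49
f 52 49 33
f 47 49 52
f 28 54 40
f 54 34 55
f 40 55 29
f 54 55 40
f 28 40 38
f 40 29 39
f 38 39 27
f 40 39 38
f 28 38 45
f 38 27 44
f 45 44 31
f 38 44 45
f 28 45 50
f 45 31 51
f 50 51 33
f 45 51 50
f 28 50 54
f 50 33 57
f 54 57 34
f 50 57 54
f 29 55 43
f 55 34 56
f 43 56 30
f 55 56 43
f 27 39 63
f 39 29 64
f 63 64 36
f 39 64 63
f 31 44 60
f 44 27 59
f 60 59 35
f 44 59 60
f 33 51 52
f 51 31 48
f 52 48 32
f 51 48 52
f 34 57 53
f 57 33 49
f 53 49 26
f 57 49 53
f 68 67 71
f 68 71 69
f 69 71 72
f 69 72 70
f 71 67 73
f 71 73 72
f 72 73 74
f 72 74 70
f 73 67 75
f 73 75 74
f 74 75 76
f 74 76 70
f 75 67 77
f 75 77 76
f 76 77 78
f 76 78 70
f 77 67 79
f 77 79 78
f 78 79 80
f 78 80 70
f 79 67 81
f 79 81 80
f 80 81 82
f 80 82 70
f 81 67 83
f 81 83 82
f 82 83 84
f 82 84 70
f 83 67 85
f 83 85 84
f 84 85 86
f 84 86 70
f 85 67 87
f 85 87 86
f 86 87 88
f 86 88 70
f 87 67 89
f 87 89 88
f 88 89 90
f 88 90 70
f 89 67 91
f 89 91 90
f 90 91 92
f 90 92 70
f 91 67 93
f 91 93 92
f 92 93 94
f 92 94 70
f 93 67 95
f 93 95 94
f 94 95 96
f 94 96 70
f 95 67 97
f 95 97 96
f 96 97 98
f 96 98 70
f 97 67 68
f 97 68 98
f 98 68 69
f 98 69 70



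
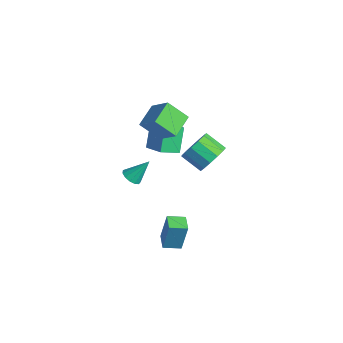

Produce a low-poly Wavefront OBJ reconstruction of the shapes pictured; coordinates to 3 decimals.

v -0.633 -1.841 0.39
v -1.316 -1.215 1.792
v -0.558 -0.707 -0.08
v -1.242 -0.081 1.321
v 0.762 -1.679 0.999
v 0.078 -1.053 2.4
v 0.836 -0.545 0.528
v 0.153 0.081 1.93
v 1.427 1.211 -0.315
v 2.134 0.647 0.178
v 1.1 0.005 0.928
v 0.393 0.569 0.435
v 2.062 1.13 0.492
v 1.028 0.488 1.242
v 1.788 1.639 0.55
v 0.754 0.996 1.3
v 1.4 2.011 0.333
v 0.365 1.369 1.083
v 1.02 2.13 -0.089
v -0.014 1.488 0.66
v 0.77 1.957 -0.583
v -0.265 1.315 0.166
v 0.728 1.547 -0.992
v -0.307 0.905 -0.243
v 0.908 1.031 -1.186
v -0.126 0.388 -0.436
v 1.253 0.571 -1.103
v 0.219 -0.071 -0.353
v 1.654 0.315 -0.77
v 0.619 -0.327 -0.02
v 1.982 0.344 -0.292
v 0.948 -0.299 0.457
v 2.785 -2.76 -4.238
v 2.983 -2.466 -2.442
v 3.148 -1.805 -4.434
v 3.345 -1.511 -2.638
v 3.735 -3.129 -4.282
v 3.932 -2.835 -2.486
v 4.097 -2.174 -4.478
v 4.295 -1.88 -2.682
v -0.861 -1.344 3.602
v 0.303 -0.992 4.594
v -0.211 -0.419 2.512
v 0.954 -0.068 3.504
v -0.054 -2.532 3.076
v 1.111 -2.181 4.068
v 0.597 -1.608 1.986
v 1.761 -1.256 2.978
v 1.629 -3.882 0.492
v 1.919 -3.493 0.106
v 1.931 -2.958 1.648
v 1.585 -3.393 0.113
v 1.264 -3.448 0.241
v 1.06 -3.641 0.448
v 1.036 -3.91 0.669
v 1.201 -4.17 0.834
v 1.501 -4.339 0.89
v 1.843 -4.362 0.82
v 2.116 -4.233 0.645
v 2.235 -3.992 0.422
v 2.162 -3.716 0.221
f 2 4 1
f 5 2 1
f 1 4 3
f 3 5 1
f 2 8 4
f 6 2 5
f 6 8 2
f 4 8 3
f 7 5 3
f 3 8 7
f 7 6 5
f 8 6 7
f 10 9 13
f 10 13 11
f 11 13 14
f 11 14 12
f 13 9 15
f 13 15 14
f 14 15 16
f 14 16 12
f 15 9 17
f 15 17 16
f 16 17 18
f 16 18 12
f 17 9 19
f 17 19 18
f 18 19 20
f 18 20 12
f 19 9 21
f 19 21 20
f 20 21 22
f 20 22 12
f 21 9 23
f 21 23 22
f 22 23 24
f 22 24 12
f 23 9 25
f 23 25 24
f 24 25 26
f 24 26 12
f 25 9 27
f 25 27 26
f 26 27 28
f 26 28 12
f 27 9 29
f 27 29 28
f 28 29 30
f 28 30 12
f 29 9 31
f 29 31 30
f 30 31 32
f 30 32 12
f 31 9 10
f 31 10 32
f 32 10 11
f 32 11 12
f 34 36 33
f 37 34 33
f 33 36 35
f 35 37 33
f 34 40 36
f 38 34 37
f 38 40 34
f 36 40 35
f 39 37 35
f 35 40 39
f 39 38 37
f 40 38 39
f 42 44 41
f 45 42 41
f 41 44 43
f 43 45 41
f 42 48 44
f 46 42 45
f 46 48 42
f 44 48 43
f 47 45 43
f 43 48 47
f 47 46 45
f 48 46 47
f 50 49 52
f 50 52 51
f 52 49 53
f 52 53 51
f 53 49 54
f 53 54 51
f 54 49 55
f 54 55 51
f 55 49 56
f 55 56 51
f 56 49 57
f 56 57 51
f 57 49 58
f 57 58 51
f 58 49 59
f 58 59 51
f 59 49 60
f 59 60 51
f 60 49 61
f 60 61 51
f 61 49 50
f 61 50 51



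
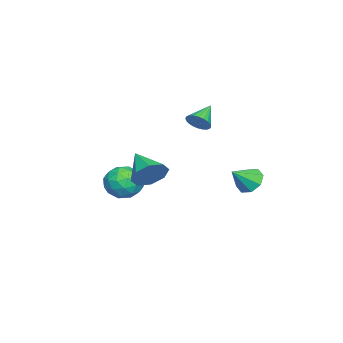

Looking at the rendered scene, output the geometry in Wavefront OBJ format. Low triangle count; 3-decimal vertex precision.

v 0.079 3.379 -2.08
v 0.516 3.08 -2.732
v 0.961 2.701 -1.18
v 0.739 3.646 -2.525
v 0.576 4.056 -2.057
v 0.122 4.068 -1.602
v -0.357 3.677 -1.427
v -0.581 3.111 -1.634
v -0.418 2.702 -2.102
v 0.036 2.689 -2.557
v 4.123 -0.404 -0.475
v 4.877 -0.863 -0.049
v 2.977 -1.516 0.355
v 4.62 -0.291 0.362
v 4.072 0.215 0.283
v 3.554 0.358 -0.241
v 3.37 0.055 -0.901
v 3.627 -0.517 -1.312
v 4.175 -1.023 -1.233
v 4.693 -1.166 -0.71
v -0.478 -2.624 -2.372
v -0.053 -2.099 -3.232
v 0.653 -3.961 -2.628
v 1.078 -3.436 -3.488
v 1.237 -3.048 -2.478
v 0.538 -2.222 -2.32
v 0.062 -3.838 -3.54
v -0.637 -3.012 -3.382
v 0.281 -2.849 -3.954
v 1.007 -2.361 -3.297
v -0.407 -3.699 -2.563
v 0.319 -3.211 -1.906
v -0.365 -2.244 -2.779
v 0.965 -3.816 -3.081
v 1.058 -3.588 -2.487
v 1.308 -3.279 -2.993
v -0.018 -2.317 -2.243
v 0.232 -2.008 -2.749
v 0.99 -2.566 -2.306
v 0.368 -4.052 -3.111
v 0.618 -3.743 -3.617
v -0.708 -2.781 -2.867
v -0.458 -2.472 -3.373
v -0.39 -3.494 -3.554
v 0.081 -2.377 -3.709
v 0.746 -3.162 -3.86
v 0.149 -3.399 -3.891
v -0.262 -2.913 -3.798
v 0.508 -2.09 -3.323
v 1.173 -2.875 -3.474
v 1.266 -2.648 -2.88
v 0.855 -2.162 -2.787
v 0.704 -2.531 -3.748
v -0.573 -3.185 -2.386
v 0.092 -3.97 -2.537
v -0.255 -3.898 -3.073
v -0.666 -3.412 -2.98
v -0.146 -2.898 -2
v 0.519 -3.683 -2.151
v 0.862 -3.147 -2.062
v 0.451 -2.661 -1.969
v -0.104 -3.529 -2.112
v -1.081 0.418 1.074
v -0.727 0.292 1.665
v -2.259 0.722 1.846
v -0.68 0.559 1.631
v -0.695 0.804 1.512
v -0.768 0.991 1.326
v -0.889 1.09 1.102
v -1.039 1.087 0.874
v -1.196 0.982 0.677
v -1.335 0.791 0.54
v -1.436 0.543 0.484
v -1.482 0.276 0.518
v -1.468 0.031 0.637
v -1.395 -0.156 0.823
v -1.274 -0.255 1.047
v -1.123 -0.252 1.275
v -0.967 -0.147 1.472
v -0.828 0.044 1.609
f 2 1 4
f 2 4 3
f 4 1 5
f 4 5 3
f 5 1 6
f 5 6 3
f 6 1 7
f 6 7 3
f 7 1 8
f 7 8 3
f 8 1 9
f 8 9 3
f 9 1 10
f 9 10 3
f 10 1 2
f 10 2 3
f 12 11 14
f 12 14 13
f 14 11 15
f 14 15 13
f 15 11 16
f 15 16 13
f 16 11 17
f 16 17 13
f 17 11 18
f 17 18 13
f 18 11 19
f 18 19 13
f 19 11 20
f 19 20 13
f 20 11 12
f 20 12 13
f 21 58 37
f 58 32 61
f 37 61 26
f 58 61 37
f 21 37 33
f 37 26 38
f 33 38 22
f 37 38 33
f 21 33 42
f 33 22 43
f 42 43 28
f 33 43 42
f 21 42 54
f 42 28 57
f 54 57 31
f 42 57 54
f 21 54 58
f 54 31 62
f 58 62 32
f 54 62 58
f 22 38 49
f 38 26 52
f 49 52 30
f 38 52 49
f 26 61 39
f 61 32 60
f 39 60 25
f 61 60 39
f 32 62 59
f 62 31 55
f 59 55 23
f 62 55 59
f 31 57 56
f 57 28 44
f 56 44 27
f 57 44 56
f 28 43 48
f 43 22 45
f 48 45 29
f 43 45 48
f 24 50 36
f 50 30 51
f 36 51 25
f 50 51 36
f 24 36 34
f 36 25 35
f 34 35 23
f 36 35 34
f 24 34 41
f 34 23 40
f 41 40 27
f 34 40 41
f 24 41 46
f 41 27 47
f 46 47 29
f 41 47 46
f 24 46 50
f 46 29 53
f 50 53 30
f 46 53 50
f 25 51 39
f 51 30 52
f 39 52 26
f 51 52 39
f 23 35 59
f 35 25 60
f 59 60 32
f 35 60 59
f 27 40 56
f 40 23 55
f 56 55 31
f 40 55 56
f 29 47 48
f 47 27 44
f 48 44 28
f 47 44 48
f 30 53 49
f 53 29 45
f 49 45 22
f 53 45 49
f 64 63 66
f 64 66 65
f 66 63 67
f 66 67 65
f 67 63 68
f 67 68 65
f 68 63 69
f 68 69 65
f 69 63 70
f 69 70 65
f 70 63 71
f 70 71 65
f 71 63 72
f 71 72 65
f 72 63 73
f 72 73 65
f 73 63 74
f 73 74 65
f 74 63 75
f 74 75 65
f 75 63 76
f 75 76 65
f 76 63 77
f 76 77 65
f 77 63 78
f 77 78 65
f 78 63 79
f 78 79 65
f 79 63 80
f 79 80 65
f 80 63 64
f 80 64 65



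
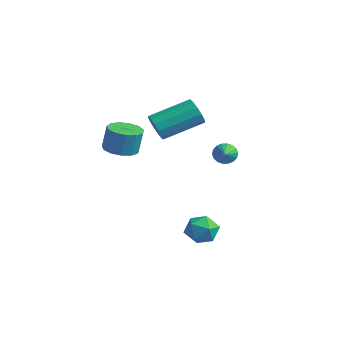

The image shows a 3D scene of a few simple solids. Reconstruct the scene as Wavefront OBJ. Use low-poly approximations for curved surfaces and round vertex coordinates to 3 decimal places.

v 1.658 -0.251 -3.102
v 2.34 -0.81 -2.959
v 0.9 -0.91 -2.061
v 1.582 -1.469 -1.918
v 1.659 -0.606 -1.7
v 2.127 -0.199 -2.343
v 1.113 -1.521 -2.677
v 1.581 -1.114 -3.32
v 2.003 -1.596 -2.697
v 2.341 -1.03 -2.093
v 0.899 -0.69 -2.927
v 1.237 -0.124 -2.323
v -1.525 -0.984 2.934
v -1.018 -0.942 2.356
v -0.268 0.945 3.148
v -0.775 0.904 3.726
v -1.377 -0.742 2.218
v -0.627 1.145 3.01
v -1.783 -0.618 2.307
v -1.033 1.269 3.1
v -2.107 -0.61 2.595
v -1.357 1.277 3.388
v -2.247 -0.721 2.991
v -1.496 1.166 3.784
v -2.157 -0.915 3.369
v -1.407 0.972 4.161
v -1.867 -1.131 3.608
v -1.116 0.756 4.401
v -1.468 -1.3 3.633
v -0.717 0.587 4.426
v -1.087 -1.369 3.436
v -0.337 0.518 4.229
v -0.846 -1.315 3.08
v -0.095 0.572 3.873
v -0.82 -1.156 2.677
v -0.07 0.731 3.47
v -2.724 -2.099 1.431
v -1.961 -1.681 1.298
v -1.853 -1.463 2.595
v -2.616 -1.881 2.729
v -2.316 -1.336 1.269
v -2.208 -1.118 2.567
v -2.8 -1.233 1.292
v -2.693 -1.015 2.59
v -3.26 -1.405 1.359
v -3.153 -1.187 2.657
v -3.55 -1.798 1.449
v -3.443 -1.58 2.746
v -3.578 -2.286 1.533
v -3.47 -2.068 2.831
v -3.334 -2.714 1.585
v -3.227 -2.496 2.883
v -2.896 -2.948 1.588
v -2.789 -2.73 2.886
v -2.404 -2.911 1.541
v -2.297 -2.693 2.839
v -2.013 -2.617 1.46
v -1.906 -2.399 2.757
v -1.848 -2.159 1.369
v -1.741 -1.941 2.666
v 0.564 1.458 1.245
v 0.981 1.625 0.847
v 1.336 0.742 1.755
v 1.014 1.801 1.045
v 0.957 1.909 1.283
v 0.823 1.928 1.512
v 0.637 1.854 1.689
v 0.437 1.701 1.778
v 0.262 1.5 1.761
v 0.147 1.291 1.642
v 0.114 1.115 1.444
v 0.171 1.006 1.207
v 0.305 0.988 0.977
v 0.491 1.062 0.8
v 0.691 1.214 0.711
v 0.866 1.415 0.728
f 1 12 6
f 1 6 2
f 1 2 8
f 1 8 11
f 1 11 12
f 2 6 10
f 6 12 5
f 12 11 3
f 11 8 7
f 8 2 9
f 4 10 5
f 4 5 3
f 4 3 7
f 4 7 9
f 4 9 10
f 5 10 6
f 3 5 12
f 7 3 11
f 9 7 8
f 10 9 2
f 14 13 17
f 14 17 15
f 15 17 18
f 15 18 16
f 17 13 19
f 17 19 18
f 18 19 20
f 18 20 16
f 19 13 21
f 19 21 20
f 20 21 22
f 20 22 16
f 21 13 23
f 21 23 22
f 22 23 24
f 22 24 16
f 23 13 25
f 23 25 24
f 24 25 26
f 24 26 16
f 25 13 27
f 25 27 26
f 26 27 28
f 26 28 16
f 27 13 29
f 27 29 28
f 28 29 30
f 28 30 16
f 29 13 31
f 29 31 30
f 30 31 32
f 30 32 16
f 31 13 33
f 31 33 32
f 32 33 34
f 32 34 16
f 33 13 35
f 33 35 34
f 34 35 36
f 34 36 16
f 35 13 14
f 35 14 36
f 36 14 15
f 36 15 16
f 38 37 41
f 38 41 39
f 39 41 42
f 39 42 40
f 41 37 43
f 41 43 42
f 42 43 44
f 42 44 40
f 43 37 45
f 43 45 44
f 44 45 46
f 44 46 40
f 45 37 47
f 45 47 46
f 46 47 48
f 46 48 40
f 47 37 49
f 47 49 48
f 48 49 50
f 48 50 40
f 49 37 51
f 49 51 50
f 50 51 52
f 50 52 40
f 51 37 53
f 51 53 52
f 52 53 54
f 52 54 40
f 53 37 55
f 53 55 54
f 54 55 56
f 54 56 40
f 55 37 57
f 55 57 56
f 56 57 58
f 56 58 40
f 57 37 59
f 57 59 58
f 58 59 60
f 58 60 40
f 59 37 38
f 59 38 60
f 60 38 39
f 60 39 40
f 62 61 64
f 62 64 63
f 64 61 65
f 64 65 63
f 65 61 66
f 65 66 63
f 66 61 67
f 66 67 63
f 67 61 68
f 67 68 63
f 68 61 69
f 68 69 63
f 69 61 70
f 69 70 63
f 70 61 71
f 70 71 63
f 71 61 72
f 71 72 63
f 72 61 73
f 72 73 63
f 73 61 74
f 73 74 63
f 74 61 75
f 74 75 63
f 75 61 76
f 75 76 63
f 76 61 62
f 76 62 63



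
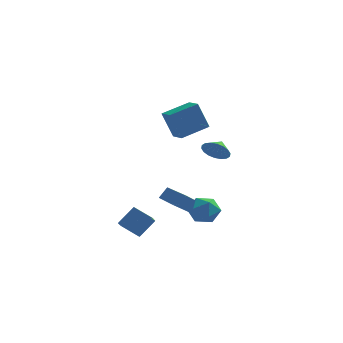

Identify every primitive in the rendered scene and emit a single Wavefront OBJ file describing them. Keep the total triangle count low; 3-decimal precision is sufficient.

v -0.644 -2.619 -2.677
v 0.019 -2.244 -3.462
v 0.761 -3.176 -1.758
v 1.424 -2.801 -2.543
v 0.867 -2.099 -1.916
v -0.002 -1.755 -2.485
v 0.782 -3.665 -2.735
v -0.087 -3.321 -3.304
v 0.9 -2.891 -3.498
v 0.952 -1.923 -2.992
v -0.172 -3.497 -2.228
v -0.12 -2.529 -1.722
v -3.509 -3.623 -4.466
v -4.703 -3.276 -3.76
v -3.586 -2.19 -5.3
v -4.78 -1.843 -4.594
v -2.66 -2.937 -3.366
v -3.854 -2.59 -2.66
v -2.737 -1.504 -4.2
v -3.931 -1.157 -3.494
v 0.41 2.893 0.192
v 0.938 2.338 0.803
v 0.69 3.727 0.708
v 1.224 2.436 0.489
v 1.349 2.624 0.116
v 1.288 2.866 -0.242
v 1.053 3.113 -0.514
v 0.69 3.316 -0.646
v 0.272 3.436 -0.612
v -0.119 3.448 -0.419
v -0.405 3.35 -0.104
v -0.53 3.161 0.269
v -0.468 2.92 0.626
v -0.233 2.673 0.898
v 0.129 2.469 1.03
v 0.547 2.35 0.996
v -0.603 -0.948 -3.659
v -1.369 -1.575 -2.847
v -1.969 0.673 -3.695
v -2.734 0.046 -2.883
v -0.146 -0.546 -2.917
v -0.911 -1.173 -2.105
v -1.511 1.075 -2.953
v -2.277 0.448 -2.141
v -1.271 -0.449 2.39
v -1.969 -0.519 4.263
v -1.919 0.491 2.183
v -2.617 0.421 4.056
v 0.257 0.739 3.004
v -0.441 0.669 4.877
v -0.391 1.679 2.797
v -1.089 1.609 4.67
f 1 12 6
f 1 6 2
f 1 2 8
f 1 8 11
f 1 11 12
f 2 6 10
f 6 12 5
f 12 11 3
f 11 8 7
f 8 2 9
f 4 10 5
f 4 5 3
f 4 3 7
f 4 7 9
f 4 9 10
f 5 10 6
f 3 5 12
f 7 3 11
f 9 7 8
f 10 9 2
f 14 16 13
f 17 14 13
f 13 16 15
f 15 17 13
f 14 20 16
f 18 14 17
f 18 20 14
f 16 20 15
f 19 17 15
f 15 20 19
f 19 18 17
f 20 18 19
f 22 21 24
f 22 24 23
f 24 21 25
f 24 25 23
f 25 21 26
f 25 26 23
f 26 21 27
f 26 27 23
f 27 21 28
f 27 28 23
f 28 21 29
f 28 29 23
f 29 21 30
f 29 30 23
f 30 21 31
f 30 31 23
f 31 21 32
f 31 32 23
f 32 21 33
f 32 33 23
f 33 21 34
f 33 34 23
f 34 21 35
f 34 35 23
f 35 21 36
f 35 36 23
f 36 21 22
f 36 22 23
f 38 40 37
f 41 38 37
f 37 40 39
f 39 41 37
f 38 44 40
f 42 38 41
f 42 44 38
f 40 44 39
f 43 41 39
f 39 44 43
f 43 42 41
f 44 42 43
f 46 48 45
f 49 46 45
f 45 48 47
f 47 49 45
f 46 52 48
f 50 46 49
f 50 52 46
f 48 52 47
f 51 49 47
f 47 52 51
f 51 50 49
f 52 50 51



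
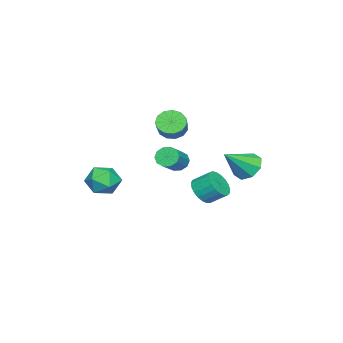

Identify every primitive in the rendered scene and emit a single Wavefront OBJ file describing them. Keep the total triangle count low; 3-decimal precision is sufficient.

v -2.866 2.142 -2.193
v -2.186 2.043 -2.96
v -1.474 1.278 -0.847
v -2.12 2.733 -2.585
v -2.491 3.077 -1.981
v -3.082 2.873 -1.5
v -3.546 2.24 -1.426
v -3.612 1.55 -1.801
v -3.241 1.206 -2.405
v -2.65 1.41 -2.885
v 3.09 0.502 0.288
v 3.366 0.055 -0.144
v 4.806 0.091 0.74
v 4.53 0.538 1.172
v 3.445 0.442 -0.289
v 4.885 0.478 0.595
v 3.389 0.851 -0.213
v 4.829 0.887 0.671
v 3.218 1.127 0.054
v 4.658 1.163 0.938
v 2.998 1.165 0.41
v 4.438 1.201 1.294
v 2.814 0.949 0.72
v 4.254 0.985 1.604
v 2.735 0.562 0.865
v 4.175 0.598 1.749
v 2.791 0.153 0.789
v 4.231 0.189 1.673
v 2.962 -0.123 0.522
v 4.402 -0.087 1.406
v 3.182 -0.161 0.166
v 4.622 -0.125 1.05
v 3.4 -3.191 -2.677
v 4.108 -3 -1.865
v 2.672 -4.5 -1.735
v 3.38 -4.309 -0.923
v 2.597 -3.58 -1.149
v 3.047 -2.771 -1.731
v 3.733 -4.729 -1.869
v 4.183 -3.92 -2.451
v 4.314 -3.951 -1.366
v 3.612 -3.24 -0.921
v 3.168 -4.26 -2.679
v 2.466 -3.549 -2.234
v -1.544 -0.059 -3.972
v -0.598 0.093 -4.033
v -0.711 1.092 -3.29
v -1.656 0.939 -3.228
v -0.736 0.307 -4.341
v -0.849 1.305 -3.597
v -1.015 0.457 -4.585
v -1.127 1.455 -3.841
v -1.384 0.518 -4.722
v -1.497 1.516 -3.979
v -1.782 0.479 -4.73
v -1.894 1.477 -3.987
v -2.138 0.347 -4.607
v -2.25 1.345 -3.864
v -2.391 0.145 -4.374
v -2.504 1.143 -3.631
v -2.498 -0.093 -4.072
v -2.611 0.906 -3.328
v -2.44 -0.324 -3.752
v -2.552 0.674 -3.008
v -2.227 -0.51 -3.47
v -2.339 0.488 -2.726
v -1.895 -0.618 -3.275
v -2.008 0.38 -2.531
v -1.503 -0.629 -3.201
v -1.616 0.369 -2.457
v -1.118 -0.542 -3.259
v -1.231 0.456 -2.516
v -0.807 -0.371 -3.441
v -0.92 0.627 -2.698
v -0.623 -0.146 -3.715
v -0.735 0.852 -2.971
v -3.708 -2.826 -0.252
v -3.27 -2.448 -0.941
v -2.234 -2.075 -0.077
v -2.672 -2.454 0.612
v -3.565 -2.086 -0.743
v -2.529 -1.713 0.121
v -3.906 -1.959 -0.389
v -2.869 -1.586 0.475
v -4.184 -2.108 0.008
v -3.147 -1.735 0.872
v -4.31 -2.484 0.323
v -3.274 -2.112 1.187
v -4.246 -2.97 0.455
v -3.209 -2.597 1.319
v -4.011 -3.41 0.363
v -2.974 -3.037 1.227
v -3.68 -3.664 0.075
v -2.643 -3.292 0.939
v -3.358 -3.653 -0.316
v -2.321 -3.28 0.548
v -3.147 -3.379 -0.687
v -2.11 -3.006 0.177
v -3.115 -2.93 -0.92
v -2.078 -2.557 -0.056
f 2 1 4
f 2 4 3
f 4 1 5
f 4 5 3
f 5 1 6
f 5 6 3
f 6 1 7
f 6 7 3
f 7 1 8
f 7 8 3
f 8 1 9
f 8 9 3
f 9 1 10
f 9 10 3
f 10 1 2
f 10 2 3
f 12 11 15
f 12 15 13
f 13 15 16
f 13 16 14
f 15 11 17
f 15 17 16
f 16 17 18
f 16 18 14
f 17 11 19
f 17 19 18
f 18 19 20
f 18 20 14
f 19 11 21
f 19 21 20
f 20 21 22
f 20 22 14
f 21 11 23
f 21 23 22
f 22 23 24
f 22 24 14
f 23 11 25
f 23 25 24
f 24 25 26
f 24 26 14
f 25 11 27
f 25 27 26
f 26 27 28
f 26 28 14
f 27 11 29
f 27 29 28
f 28 29 30
f 28 30 14
f 29 11 31
f 29 31 30
f 30 31 32
f 30 32 14
f 31 11 12
f 31 12 32
f 32 12 13
f 32 13 14
f 33 44 38
f 33 38 34
f 33 34 40
f 33 40 43
f 33 43 44
f 34 38 42
f 38 44 37
f 44 43 35
f 43 40 39
f 40 34 41
f 36 42 37
f 36 37 35
f 36 35 39
f 36 39 41
f 36 41 42
f 37 42 38
f 35 37 44
f 39 35 43
f 41 39 40
f 42 41 34
f 46 45 49
f 46 49 47
f 47 49 50
f 47 50 48
f 49 45 51
f 49 51 50
f 50 51 52
f 50 52 48
f 51 45 53
f 51 53 52
f 52 53 54
f 52 54 48
f 53 45 55
f 53 55 54
f 54 55 56
f 54 56 48
f 55 45 57
f 55 57 56
f 56 57 58
f 56 58 48
f 57 45 59
f 57 59 58
f 58 59 60
f 58 60 48
f 59 45 61
f 59 61 60
f 60 61 62
f 60 62 48
f 61 45 63
f 61 63 62
f 62 63 64
f 62 64 48
f 63 45 65
f 63 65 64
f 64 65 66
f 64 66 48
f 65 45 67
f 65 67 66
f 66 67 68
f 66 68 48
f 67 45 69
f 67 69 68
f 68 69 70
f 68 70 48
f 69 45 71
f 69 71 70
f 70 71 72
f 70 72 48
f 71 45 73
f 71 73 72
f 72 73 74
f 72 74 48
f 73 45 75
f 73 75 74
f 74 75 76
f 74 76 48
f 75 45 46
f 75 46 76
f 76 46 47
f 76 47 48
f 78 77 81
f 78 81 79
f 79 81 82
f 79 82 80
f 81 77 83
f 81 83 82
f 82 83 84
f 82 84 80
f 83 77 85
f 83 85 84
f 84 85 86
f 84 86 80
f 85 77 87
f 85 87 86
f 86 87 88
f 86 88 80
f 87 77 89
f 87 89 88
f 88 89 90
f 88 90 80
f 89 77 91
f 89 91 90
f 90 91 92
f 90 92 80
f 91 77 93
f 91 93 92
f 92 93 94
f 92 94 80
f 93 77 95
f 93 95 94
f 94 95 96
f 94 96 80
f 95 77 97
f 95 97 96
f 96 97 98
f 96 98 80
f 97 77 99
f 97 99 98
f 98 99 100
f 98 100 80
f 99 77 78
f 99 78 100
f 100 78 79
f 100 79 80



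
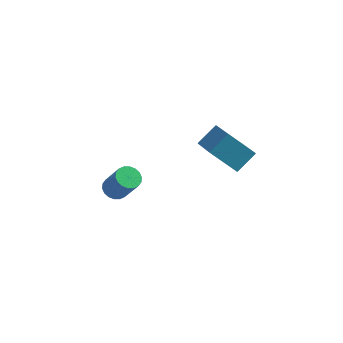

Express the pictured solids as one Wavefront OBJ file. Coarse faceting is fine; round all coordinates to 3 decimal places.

v -1.788 -2.63 -3.128
v -1.283 -2.526 -3.394
v -0.547 -2.886 -2.137
v -1.052 -2.99 -1.872
v -1.343 -2.297 -3.293
v -0.607 -2.656 -2.036
v -1.491 -2.133 -3.16
v -0.756 -2.492 -1.903
v -1.698 -2.068 -3.02
v -0.963 -2.427 -1.763
v -1.923 -2.114 -2.902
v -1.187 -2.473 -1.645
v -2.121 -2.262 -2.828
v -1.385 -2.622 -1.571
v -2.253 -2.484 -2.814
v -1.517 -2.843 -1.557
v -2.293 -2.734 -2.863
v -1.557 -3.094 -1.606
v -2.233 -2.964 -2.964
v -1.497 -3.323 -1.707
v -2.084 -3.128 -3.097
v -1.349 -3.487 -1.84
v -1.877 -3.193 -3.237
v -1.142 -3.552 -1.98
v -1.653 -3.147 -3.355
v -0.917 -3.506 -2.098
v -1.455 -2.998 -3.429
v -0.719 -3.358 -2.172
v -1.323 -2.777 -3.443
v -0.587 -3.136 -2.186
v 3.021 -3.002 0.243
v 1.926 -3.15 1.272
v 3.543 -2.265 0.906
v 2.448 -2.414 1.935
v 3.892 -4.286 0.985
v 2.797 -4.435 2.014
v 4.414 -3.55 1.648
v 3.319 -3.698 2.677
f 2 1 5
f 2 5 3
f 3 5 6
f 3 6 4
f 5 1 7
f 5 7 6
f 6 7 8
f 6 8 4
f 7 1 9
f 7 9 8
f 8 9 10
f 8 10 4
f 9 1 11
f 9 11 10
f 10 11 12
f 10 12 4
f 11 1 13
f 11 13 12
f 12 13 14
f 12 14 4
f 13 1 15
f 13 15 14
f 14 15 16
f 14 16 4
f 15 1 17
f 15 17 16
f 16 17 18
f 16 18 4
f 17 1 19
f 17 19 18
f 18 19 20
f 18 20 4
f 19 1 21
f 19 21 20
f 20 21 22
f 20 22 4
f 21 1 23
f 21 23 22
f 22 23 24
f 22 24 4
f 23 1 25
f 23 25 24
f 24 25 26
f 24 26 4
f 25 1 27
f 25 27 26
f 26 27 28
f 26 28 4
f 27 1 29
f 27 29 28
f 28 29 30
f 28 30 4
f 29 1 2
f 29 2 30
f 30 2 3
f 30 3 4
f 32 34 31
f 35 32 31
f 31 34 33
f 33 35 31
f 32 38 34
f 36 32 35
f 36 38 32
f 34 38 33
f 37 35 33
f 33 38 37
f 37 36 35
f 38 36 37



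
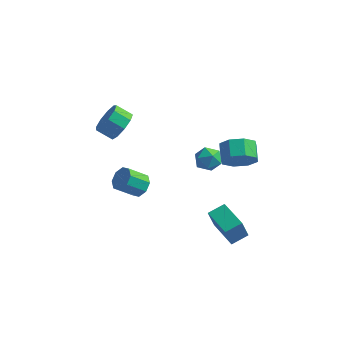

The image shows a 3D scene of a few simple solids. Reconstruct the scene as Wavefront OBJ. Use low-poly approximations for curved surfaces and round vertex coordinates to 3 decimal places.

v -1.628 -3.62 -0.067
v -1.061 -3.697 0.434
v -1.946 -4.256 1.348
v -2.512 -4.18 0.847
v -1.334 -3.185 0.483
v -2.219 -3.745 1.397
v -1.779 -2.929 0.209
v -2.664 -3.488 1.124
v -2.135 -3.077 -0.226
v -3.02 -3.637 0.688
v -2.194 -3.544 -0.568
v -3.079 -4.103 0.346
v -1.921 -4.055 -0.617
v -2.806 -4.615 0.297
v -1.476 -4.312 -0.344
v -2.361 -4.871 0.571
v -1.12 -4.163 0.092
v -2.005 -4.723 1.006
v -3.5 -1.135 2.278
v -2.975 -1.232 3.1
v -3.895 -1.262 3.684
v -4.42 -1.165 2.862
v -3.079 -0.583 2.97
v -3.999 -0.612 3.553
v -3.379 -0.192 2.515
v -4.299 -0.221 3.099
v -3.736 -0.243 1.95
v -4.656 -0.272 2.534
v -3.983 -0.711 1.539
v -4.903 -0.74 2.122
v -4.003 -1.378 1.473
v -4.923 -1.407 2.057
v -3.788 -1.931 1.784
v -4.708 -1.96 2.368
v -3.438 -2.112 2.326
v -4.358 -2.142 2.91
v -3.117 -1.836 2.846
v -4.037 -1.866 3.43
v 3.528 -3.539 -3.89
v 3.207 -3.716 -2.684
v 2.111 -2.123 -4.059
v 1.79 -2.299 -2.854
v 4.25 -2.781 -3.586
v 3.929 -2.957 -2.381
v 2.833 -1.364 -3.756
v 2.512 -1.541 -2.55
v 0.965 0.398 0.083
v 1.63 0.138 -0.381
v 0.75 -0.898 0.501
v 1.415 -1.158 0.037
v 1.541 -0.676 0.727
v 1.674 0.125 0.469
v 0.706 -0.885 -0.349
v 0.839 -0.084 -0.607
v 1.47 -0.655 -0.649
v 1.986 -0.526 0.017
v 0.394 -0.234 0.103
v 0.91 -0.105 0.769
v 2.699 0.592 -0.598
v 3.061 1.147 -1.451
v 2.682 2.124 -0.975
v 2.321 1.568 -0.122
v 2.28 0.892 -1.547
v 1.902 1.868 -1.071
v 1.745 0.461 -1.087
v 1.367 1.437 -0.612
v 1.769 0.106 -0.341
v 1.391 1.083 0.135
v 2.338 0.036 0.255
v 1.959 1.013 0.731
v 3.118 0.292 0.351
v 2.74 1.268 0.827
v 3.653 0.723 -0.108
v 3.275 1.699 0.367
v 3.629 1.077 -0.855
v 3.251 2.054 -0.379
f 2 1 5
f 2 5 3
f 3 5 6
f 3 6 4
f 5 1 7
f 5 7 6
f 6 7 8
f 6 8 4
f 7 1 9
f 7 9 8
f 8 9 10
f 8 10 4
f 9 1 11
f 9 11 10
f 10 11 12
f 10 12 4
f 11 1 13
f 11 13 12
f 12 13 14
f 12 14 4
f 13 1 15
f 13 15 14
f 14 15 16
f 14 16 4
f 15 1 17
f 15 17 16
f 16 17 18
f 16 18 4
f 17 1 2
f 17 2 18
f 18 2 3
f 18 3 4
f 20 19 23
f 20 23 21
f 21 23 24
f 21 24 22
f 23 19 25
f 23 25 24
f 24 25 26
f 24 26 22
f 25 19 27
f 25 27 26
f 26 27 28
f 26 28 22
f 27 19 29
f 27 29 28
f 28 29 30
f 28 30 22
f 29 19 31
f 29 31 30
f 30 31 32
f 30 32 22
f 31 19 33
f 31 33 32
f 32 33 34
f 32 34 22
f 33 19 35
f 33 35 34
f 34 35 36
f 34 36 22
f 35 19 37
f 35 37 36
f 36 37 38
f 36 38 22
f 37 19 20
f 37 20 38
f 38 20 21
f 38 21 22
f 40 42 39
f 43 40 39
f 39 42 41
f 41 43 39
f 40 46 42
f 44 40 43
f 44 46 40
f 42 46 41
f 45 43 41
f 41 46 45
f 45 44 43
f 46 44 45
f 47 58 52
f 47 52 48
f 47 48 54
f 47 54 57
f 47 57 58
f 48 52 56
f 52 58 51
f 58 57 49
f 57 54 53
f 54 48 55
f 50 56 51
f 50 51 49
f 50 49 53
f 50 53 55
f 50 55 56
f 51 56 52
f 49 51 58
f 53 49 57
f 55 53 54
f 56 55 48
f 60 59 63
f 60 63 61
f 61 63 64
f 61 64 62
f 63 59 65
f 63 65 64
f 64 65 66
f 64 66 62
f 65 59 67
f 65 67 66
f 66 67 68
f 66 68 62
f 67 59 69
f 67 69 68
f 68 69 70
f 68 70 62
f 69 59 71
f 69 71 70
f 70 71 72
f 70 72 62
f 71 59 73
f 71 73 72
f 72 73 74
f 72 74 62
f 73 59 75
f 73 75 74
f 74 75 76
f 74 76 62
f 75 59 60
f 75 60 76
f 76 60 61
f 76 61 62



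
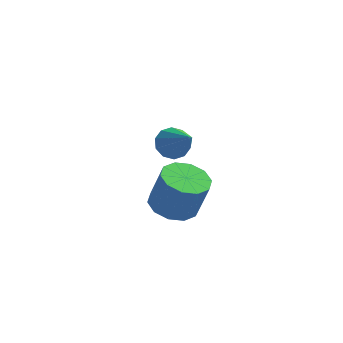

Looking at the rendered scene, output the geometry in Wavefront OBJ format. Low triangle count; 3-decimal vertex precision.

v -1.301 -1.413 0.515
v -0.856 -1.591 0.046
v -0.439 -2.447 1.725
v -0.713 -1.251 0.235
v -0.795 -0.973 0.531
v -1.07 -0.863 0.82
v -1.433 -0.963 0.993
v -1.745 -1.235 0.983
v -1.888 -1.575 0.794
v -1.806 -1.853 0.498
v -1.531 -1.963 0.209
v -1.168 -1.863 0.036
v -1.54 -0.179 -3.854
v -0.986 -0.944 -4.025
v -0.505 -0.946 -2.457
v -1.06 -0.181 -2.286
v -0.662 -0.457 -4.124
v -0.181 -0.459 -2.556
v -0.673 0.136 -4.119
v -0.192 0.134 -2.552
v -1.016 0.609 -4.014
v -0.535 0.607 -2.446
v -1.559 0.781 -3.847
v -1.078 0.779 -2.279
v -2.095 0.586 -3.683
v -1.614 0.584 -2.115
v -2.419 0.099 -3.584
v -1.938 0.097 -2.016
v -2.408 -0.494 -3.588
v -1.927 -0.496 -2.021
v -2.065 -0.967 -3.694
v -1.584 -0.969 -2.126
v -1.522 -1.139 -3.861
v -1.041 -1.141 -2.293
f 2 1 4
f 2 4 3
f 4 1 5
f 4 5 3
f 5 1 6
f 5 6 3
f 6 1 7
f 6 7 3
f 7 1 8
f 7 8 3
f 8 1 9
f 8 9 3
f 9 1 10
f 9 10 3
f 10 1 11
f 10 11 3
f 11 1 12
f 11 12 3
f 12 1 2
f 12 2 3
f 14 13 17
f 14 17 15
f 15 17 18
f 15 18 16
f 17 13 19
f 17 19 18
f 18 19 20
f 18 20 16
f 19 13 21
f 19 21 20
f 20 21 22
f 20 22 16
f 21 13 23
f 21 23 22
f 22 23 24
f 22 24 16
f 23 13 25
f 23 25 24
f 24 25 26
f 24 26 16
f 25 13 27
f 25 27 26
f 26 27 28
f 26 28 16
f 27 13 29
f 27 29 28
f 28 29 30
f 28 30 16
f 29 13 31
f 29 31 30
f 30 31 32
f 30 32 16
f 31 13 33
f 31 33 32
f 32 33 34
f 32 34 16
f 33 13 14
f 33 14 34
f 34 14 15
f 34 15 16



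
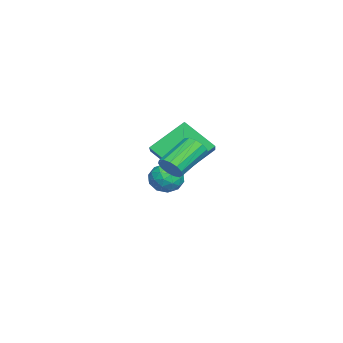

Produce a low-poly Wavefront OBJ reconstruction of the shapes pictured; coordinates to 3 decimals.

v -2.18 1.053 0.369
v -1.153 1.175 0.915
v -1.754 2.308 -0.712
v -0.726 2.429 -0.166
v -1.414 -0.209 -0.794
v -0.386 -0.088 -0.248
v -0.987 1.045 -1.875
v 0.04 1.167 -1.329
v 3.745 1.324 0.178
v 4.151 1.622 0.423
v 3.102 2.413 1.206
v 2.695 2.116 0.962
v 4.073 1.778 0.16
v 3.024 2.569 0.944
v 3.89 1.79 -0.097
v 2.841 2.581 0.687
v 3.661 1.654 -0.267
v 2.612 2.445 0.517
v 3.459 1.414 -0.295
v 2.41 2.205 0.489
v 3.347 1.145 -0.173
v 2.298 1.936 0.611
v 3.362 0.933 0.06
v 2.312 1.724 0.844
v 3.498 0.846 0.331
v 2.448 1.637 1.115
v 3.712 0.91 0.553
v 2.663 1.701 1.337
v 3.937 1.106 0.656
v 2.888 1.897 1.44
v 4.101 1.371 0.608
v 3.051 2.162 1.392
v -1.5 0.701 -2.858
v -0.946 1.003 -2.422
v -1.734 -0.143 -1.978
v -1.18 0.159 -1.542
v -1.825 0.554 -1.669
v -1.681 1.076 -2.213
v -0.999 -0.216 -2.187
v -0.855 0.306 -2.731
v -0.636 0.436 -2.007
v -1.147 0.912 -1.687
v -1.533 -0.052 -2.713
v -2.044 0.424 -2.393
v -1.202 0.926 -2.718
v -1.478 -0.066 -1.682
v -1.857 0.166 -1.757
v -1.531 0.343 -1.501
v -1.634 0.969 -2.595
v -1.308 1.146 -2.338
v -1.826 0.882 -1.896
v -1.372 -0.286 -2.062
v -1.046 -0.109 -1.805
v -1.149 0.517 -2.899
v -0.823 0.694 -2.643
v -0.854 -0.022 -2.504
v -0.694 0.77 -2.217
v -0.832 0.274 -1.699
v -0.726 0.054 -2.079
v -0.641 0.361 -2.399
v -0.994 1.05 -2.029
v -1.132 0.554 -1.511
v -1.512 0.786 -1.586
v -1.427 1.093 -1.906
v -0.813 0.717 -1.785
v -1.548 0.306 -2.889
v -1.686 -0.19 -2.371
v -1.253 -0.233 -2.494
v -1.168 0.074 -2.814
v -1.848 0.586 -2.701
v -1.986 0.09 -2.183
v -2.039 0.499 -2.001
v -1.954 0.806 -2.321
v -1.867 0.143 -2.615
f 2 4 1
f 5 2 1
f 1 4 3
f 3 5 1
f 2 8 4
f 6 2 5
f 6 8 2
f 4 8 3
f 7 5 3
f 3 8 7
f 7 6 5
f 8 6 7
f 10 9 13
f 10 13 11
f 11 13 14
f 11 14 12
f 13 9 15
f 13 15 14
f 14 15 16
f 14 16 12
f 15 9 17
f 15 17 16
f 16 17 18
f 16 18 12
f 17 9 19
f 17 19 18
f 18 19 20
f 18 20 12
f 19 9 21
f 19 21 20
f 20 21 22
f 20 22 12
f 21 9 23
f 21 23 22
f 22 23 24
f 22 24 12
f 23 9 25
f 23 25 24
f 24 25 26
f 24 26 12
f 25 9 27
f 25 27 26
f 26 27 28
f 26 28 12
f 27 9 29
f 27 29 28
f 28 29 30
f 28 30 12
f 29 9 31
f 29 31 30
f 30 31 32
f 30 32 12
f 31 9 10
f 31 10 32
f 32 10 11
f 32 11 12
f 33 70 49
f 70 44 73
f 49 73 38
f 70 73 49
f 33 49 45
f 49 38 50
f 45 50 34
f 49 50 45
f 33 45 54
f 45 34 55
f 54 55 40
f 45 55 54
f 33 54 66
f 54 40 69
f 66 69 43
f 54 69 66
f 33 66 70
f 66 43 74
f 70 74 44
f 66 74 70
f 34 50 61
f 50 38 64
f 61 64 42
f 50 64 61
f 38 73 51
f 73 44 72
f 51 72 37
f 73 72 51
f 44 74 71
f 74 43 67
f 71 67 35
f 74 67 71
f 43 69 68
f 69 40 56
f 68 56 39
f 69 56 68
f 40 55 60
f 55 34 57
f 60 57 41
f 55 57 60
f 36 62 48
f 62 42 63
f 48 63 37
f 62 63 48
f 36 48 46
f 48 37 47
f 46 47 35
f 48 47 46
f 36 46 53
f 46 35 52
f 53 52 39
f 46 52 53
f 36 53 58
f 53 39 59
f 58 59 41
f 53 59 58
f 36 58 62
f 58 41 65
f 62 65 42
f 58 65 62
f 37 63 51
f 63 42 64
f 51 64 38
f 63 64 51
f 35 47 71
f 47 37 72
f 71 72 44
f 47 72 71
f 39 52 68
f 52 35 67
f 68 67 43
f 52 67 68
f 41 59 60
f 59 39 56
f 60 56 40
f 59 56 60
f 42 65 61
f 65 41 57
f 61 57 34
f 65 57 61

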